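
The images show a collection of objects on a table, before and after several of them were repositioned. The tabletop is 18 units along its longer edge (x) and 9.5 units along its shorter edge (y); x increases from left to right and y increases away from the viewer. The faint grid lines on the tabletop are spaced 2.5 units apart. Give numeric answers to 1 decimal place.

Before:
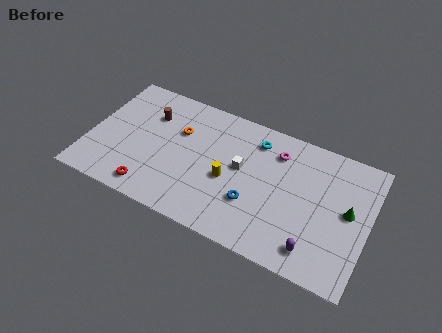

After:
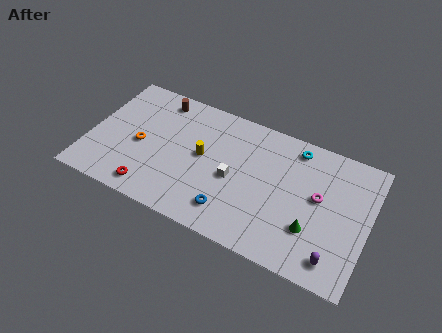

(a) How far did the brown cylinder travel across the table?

1.5

The brown cylinder was near (3.6, 6.8) before and (4.0, 8.2) after, so it travelled √(0.4² + 1.4²) ≈ 1.5 units.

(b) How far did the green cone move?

3.0

The green cone was near (16.7, 5.1) before and (14.6, 2.9) after, so it travelled √(2.1² + 2.2²) ≈ 3.0 units.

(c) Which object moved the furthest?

the magenta torus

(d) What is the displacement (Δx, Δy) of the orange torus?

(-2.3, -2.0)

The orange torus was at about (5.6, 6.3) and moved to about (3.3, 4.3).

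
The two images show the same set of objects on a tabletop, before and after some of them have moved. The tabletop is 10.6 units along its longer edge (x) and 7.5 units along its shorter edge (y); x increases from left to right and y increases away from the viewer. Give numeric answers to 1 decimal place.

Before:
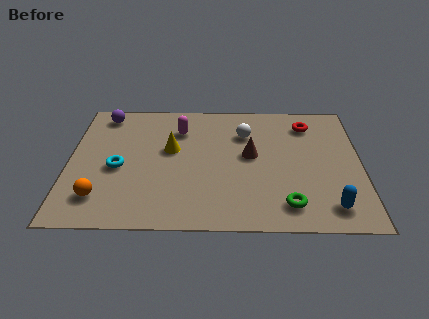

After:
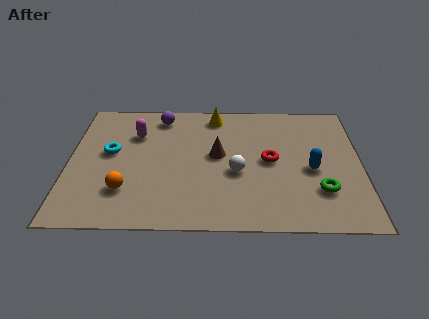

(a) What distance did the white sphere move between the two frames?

2.3

The white sphere was near (6.4, 5.4) before and (6.1, 3.1) after, so it travelled √(0.3² + 2.3²) ≈ 2.3 units.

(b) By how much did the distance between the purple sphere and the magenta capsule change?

-1.5

They were about 2.9 units apart before and 1.4 after — 1.5 units closer together.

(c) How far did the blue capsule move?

2.2

The blue capsule moved from about (9.4, 1.2) to (8.8, 3.3), a distance of √(0.6² + 2.1²) ≈ 2.2.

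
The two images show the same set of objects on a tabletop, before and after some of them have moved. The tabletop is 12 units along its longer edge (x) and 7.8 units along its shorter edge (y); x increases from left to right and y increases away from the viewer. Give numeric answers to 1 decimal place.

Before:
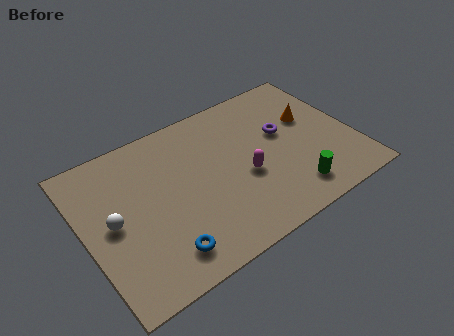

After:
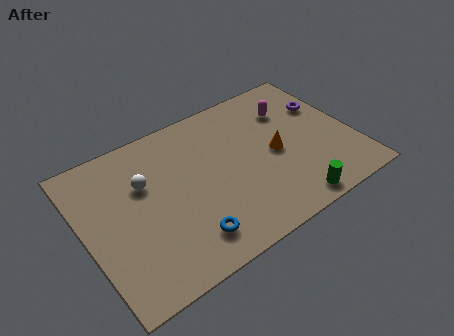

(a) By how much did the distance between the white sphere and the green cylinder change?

-0.8

They were about 8.0 units apart before and 7.2 after — 0.8 units closer together.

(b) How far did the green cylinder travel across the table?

0.6

The green cylinder was near (8.8, 1.4) before and (8.6, 0.8) after, so it travelled √(0.2² + 0.6²) ≈ 0.6 units.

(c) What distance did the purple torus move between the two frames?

2.2

From (9.0, 4.6) to (11.1, 5.2), the purple torus covered √(2.1² + 0.6²) ≈ 2.2 units.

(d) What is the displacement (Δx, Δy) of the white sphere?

(1.6, 1.2)

The white sphere was at about (1.2, 3.9) and moved to about (2.8, 5.1).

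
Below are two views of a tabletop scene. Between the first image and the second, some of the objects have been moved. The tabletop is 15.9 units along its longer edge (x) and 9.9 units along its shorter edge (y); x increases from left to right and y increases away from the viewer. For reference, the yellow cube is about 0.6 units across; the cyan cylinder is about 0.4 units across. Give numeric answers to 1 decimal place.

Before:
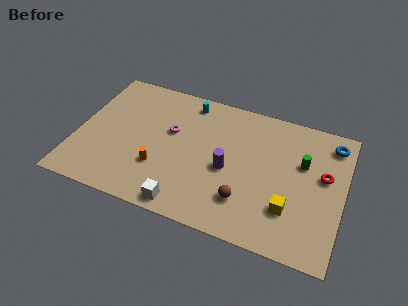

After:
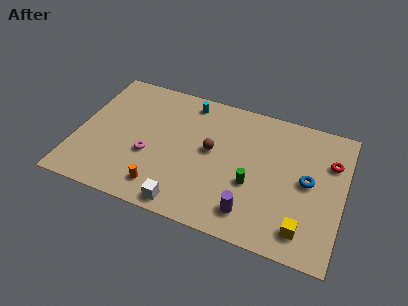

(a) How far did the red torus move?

1.1

From (14.7, 5.8) to (15.0, 6.9), the red torus covered √(0.3² + 1.1²) ≈ 1.1 units.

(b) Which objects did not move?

the cyan cylinder and the white cube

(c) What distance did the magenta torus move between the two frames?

2.5

From (5.5, 6.0) to (4.4, 3.8), the magenta torus covered √(1.1² + 2.2²) ≈ 2.5 units.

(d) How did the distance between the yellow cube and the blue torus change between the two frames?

-2.5

Before: roughly 5.9 units apart; after: 3.4. That's 2.5 units closer together.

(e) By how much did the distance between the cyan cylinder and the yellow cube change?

+1.4

Before: roughly 8.8 units apart; after: 10.2. That's 1.4 units further apart.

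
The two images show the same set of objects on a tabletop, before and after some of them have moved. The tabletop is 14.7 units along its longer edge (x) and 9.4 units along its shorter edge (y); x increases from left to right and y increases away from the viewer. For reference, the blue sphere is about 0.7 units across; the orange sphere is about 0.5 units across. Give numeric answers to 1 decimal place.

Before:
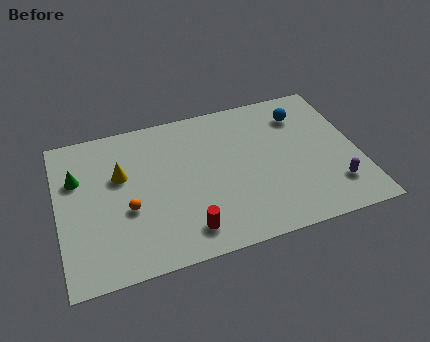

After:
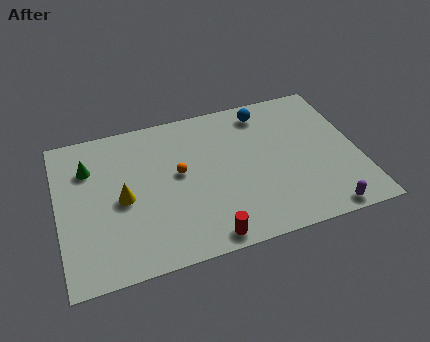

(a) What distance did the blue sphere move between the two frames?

1.9

The blue sphere moved from about (12.2, 7.3) to (10.4, 8.0), a distance of √(1.8² + 0.7²) ≈ 1.9.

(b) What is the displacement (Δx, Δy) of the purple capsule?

(-0.7, -1.4)

The purple capsule started near (13.3, 2.2) and ended near (12.6, 0.8).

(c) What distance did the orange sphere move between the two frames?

3.0

From (3.3, 3.7) to (5.9, 5.2), the orange sphere covered √(2.6² + 1.5²) ≈ 3.0 units.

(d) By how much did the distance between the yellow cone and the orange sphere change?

+0.7

Before: roughly 2.2 units apart; after: 2.9. That's 0.7 units further apart.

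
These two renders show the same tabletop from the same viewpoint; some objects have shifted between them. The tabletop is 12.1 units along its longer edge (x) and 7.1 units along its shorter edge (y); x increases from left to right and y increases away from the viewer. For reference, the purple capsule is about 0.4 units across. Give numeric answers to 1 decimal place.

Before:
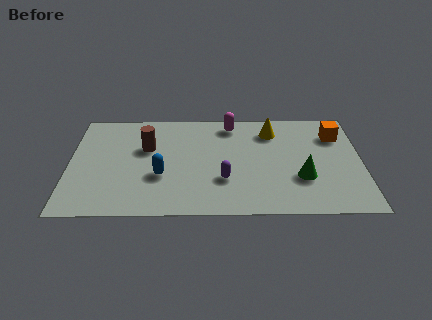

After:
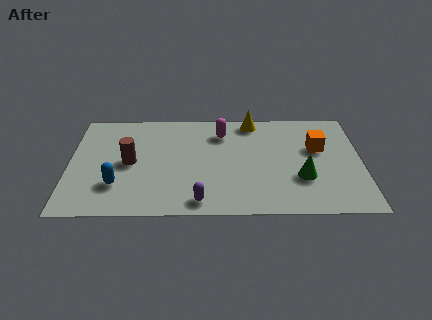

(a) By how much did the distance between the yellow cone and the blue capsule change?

+1.6

Before: roughly 5.5 units apart; after: 7.1. That's 1.6 units further apart.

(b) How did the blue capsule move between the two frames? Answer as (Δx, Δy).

(-1.8, -0.6)

The blue capsule was at about (3.8, 2.6) and moved to about (2.0, 2.0).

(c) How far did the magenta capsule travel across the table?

0.7

The magenta capsule was near (6.7, 6.1) before and (6.3, 5.5) after, so it travelled √(0.4² + 0.6²) ≈ 0.7 units.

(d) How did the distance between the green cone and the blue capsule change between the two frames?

+1.8

They were about 5.8 units apart before and 7.6 after — 1.8 units further apart.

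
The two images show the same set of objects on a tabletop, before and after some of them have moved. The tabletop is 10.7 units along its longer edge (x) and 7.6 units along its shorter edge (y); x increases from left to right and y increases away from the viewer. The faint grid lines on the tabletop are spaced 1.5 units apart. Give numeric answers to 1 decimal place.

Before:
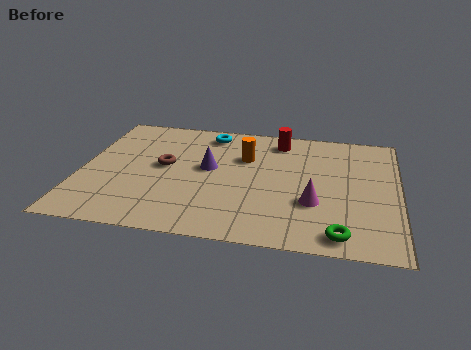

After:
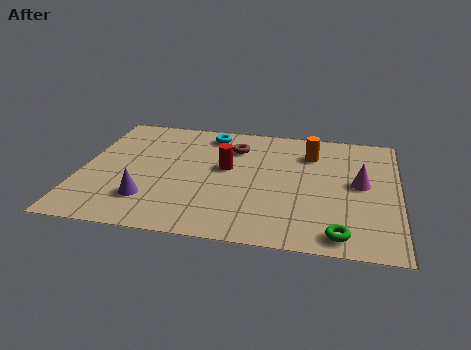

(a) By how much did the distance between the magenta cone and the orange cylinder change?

-1.1

The distance was about 3.5 in the first image and 2.4 in the second, so they moved 1.1 units closer together.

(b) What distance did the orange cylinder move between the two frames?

2.3

The orange cylinder was near (5.5, 5.1) before and (7.7, 5.7) after, so it travelled √(2.2² + 0.6²) ≈ 2.3 units.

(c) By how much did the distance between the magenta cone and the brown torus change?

-0.7

The distance was about 5.3 in the first image and 4.6 in the second, so they moved 0.7 units closer together.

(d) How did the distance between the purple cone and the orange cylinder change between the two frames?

+5.0

The distance was about 1.5 in the first image and 6.5 in the second, so they moved 5.0 units further apart.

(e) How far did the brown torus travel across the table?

2.8

The brown torus was near (2.8, 4.1) before and (5.1, 5.7) after, so it travelled √(2.3² + 1.6²) ≈ 2.8 units.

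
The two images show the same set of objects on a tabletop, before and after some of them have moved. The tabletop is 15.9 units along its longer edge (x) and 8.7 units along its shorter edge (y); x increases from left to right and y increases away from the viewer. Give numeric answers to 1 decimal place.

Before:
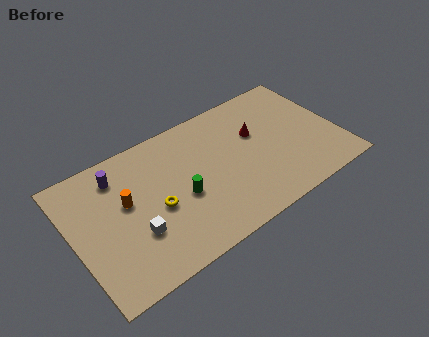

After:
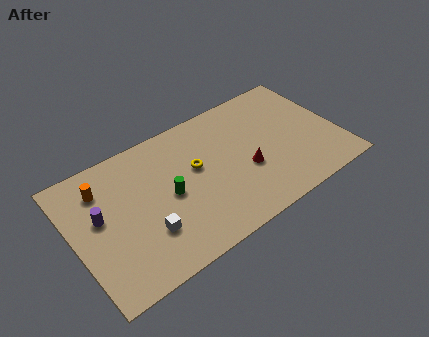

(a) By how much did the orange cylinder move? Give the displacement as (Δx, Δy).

(-1.2, 1.6)

The orange cylinder was at about (3.2, 5.1) and moved to about (2.0, 6.7).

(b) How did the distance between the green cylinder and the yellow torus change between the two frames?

+0.5

Before: roughly 1.5 units apart; after: 2.0. That's 0.5 units further apart.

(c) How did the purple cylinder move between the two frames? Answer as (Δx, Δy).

(-1.4, -2.0)

The purple cylinder was at about (3.0, 7.0) and moved to about (1.6, 5.0).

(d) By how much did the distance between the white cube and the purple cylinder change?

-0.7

They were about 4.1 units apart before and 3.4 after — 0.7 units closer together.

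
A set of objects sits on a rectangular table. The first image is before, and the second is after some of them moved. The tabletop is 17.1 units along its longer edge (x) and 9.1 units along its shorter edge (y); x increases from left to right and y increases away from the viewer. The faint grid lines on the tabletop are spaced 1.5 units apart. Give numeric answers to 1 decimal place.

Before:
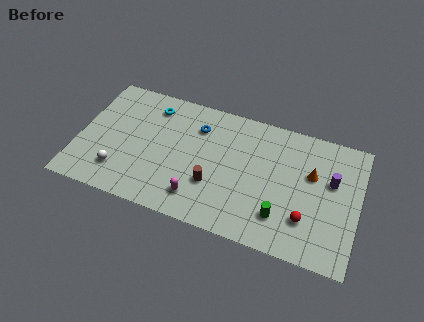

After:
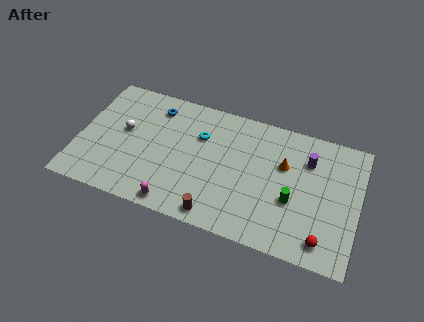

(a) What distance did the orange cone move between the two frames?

1.7

The orange cone was near (14.2, 5.7) before and (12.5, 5.8) after, so it travelled √(1.7² + 0.1²) ≈ 1.7 units.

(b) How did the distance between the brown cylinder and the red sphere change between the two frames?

+0.7

Before: roughly 5.7 units apart; after: 6.4. That's 0.7 units further apart.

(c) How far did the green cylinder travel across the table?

1.4

From (12.6, 2.2) to (13.2, 3.5), the green cylinder covered √(0.6² + 1.3²) ≈ 1.4 units.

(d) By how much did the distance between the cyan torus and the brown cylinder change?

-0.7

They were about 6.1 units apart before and 5.4 after — 0.7 units closer together.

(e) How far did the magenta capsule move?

1.6

The magenta capsule moved from about (7.6, 1.8) to (6.3, 0.9), a distance of √(1.3² + 0.9²) ≈ 1.6.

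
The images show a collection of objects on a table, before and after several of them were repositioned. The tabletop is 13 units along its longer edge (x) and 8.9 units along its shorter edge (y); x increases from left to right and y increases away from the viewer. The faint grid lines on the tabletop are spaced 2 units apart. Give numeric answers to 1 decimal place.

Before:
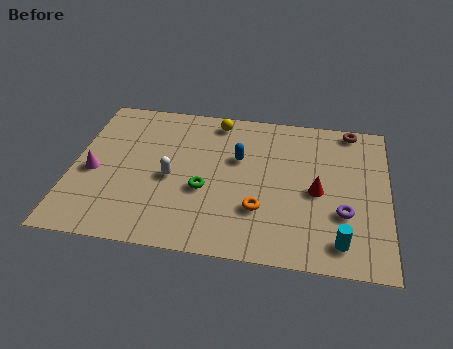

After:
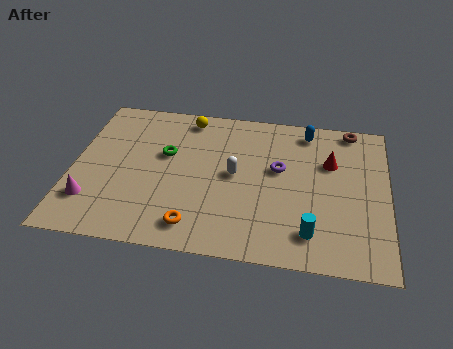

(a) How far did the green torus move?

2.5

The green torus was near (5.5, 3.5) before and (3.8, 5.4) after, so it travelled √(1.7² + 1.9²) ≈ 2.5 units.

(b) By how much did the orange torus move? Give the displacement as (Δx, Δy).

(-2.6, -1.3)

The orange torus started near (7.8, 2.7) and ended near (5.2, 1.4).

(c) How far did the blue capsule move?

3.5

From (6.8, 5.6) to (9.6, 7.7), the blue capsule covered √(2.8² + 2.1²) ≈ 3.5 units.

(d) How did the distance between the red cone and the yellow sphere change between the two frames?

+0.6

The distance was about 5.7 in the first image and 6.3 in the second, so they moved 0.6 units further apart.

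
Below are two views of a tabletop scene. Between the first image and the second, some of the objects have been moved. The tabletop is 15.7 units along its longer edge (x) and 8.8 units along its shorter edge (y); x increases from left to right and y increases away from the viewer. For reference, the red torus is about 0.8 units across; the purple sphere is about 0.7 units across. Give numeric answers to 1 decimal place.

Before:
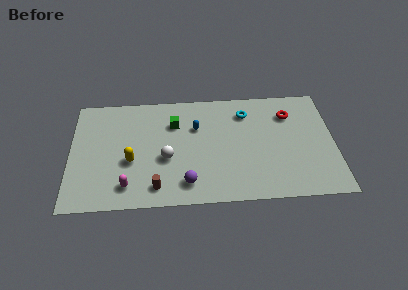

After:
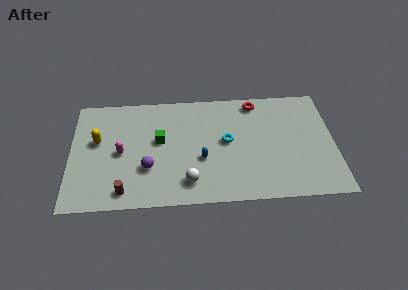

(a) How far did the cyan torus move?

2.5

The cyan torus was near (10.5, 6.9) before and (9.3, 4.7) after, so it travelled √(1.2² + 2.2²) ≈ 2.5 units.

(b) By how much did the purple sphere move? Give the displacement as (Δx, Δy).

(-2.3, 1.3)

From the two frames, the purple sphere sits at roughly (6.9, 1.6) before and (4.6, 2.9) after.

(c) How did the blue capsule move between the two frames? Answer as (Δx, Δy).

(0.3, -2.5)

From the two frames, the blue capsule sits at roughly (7.5, 5.9) before and (7.8, 3.4) after.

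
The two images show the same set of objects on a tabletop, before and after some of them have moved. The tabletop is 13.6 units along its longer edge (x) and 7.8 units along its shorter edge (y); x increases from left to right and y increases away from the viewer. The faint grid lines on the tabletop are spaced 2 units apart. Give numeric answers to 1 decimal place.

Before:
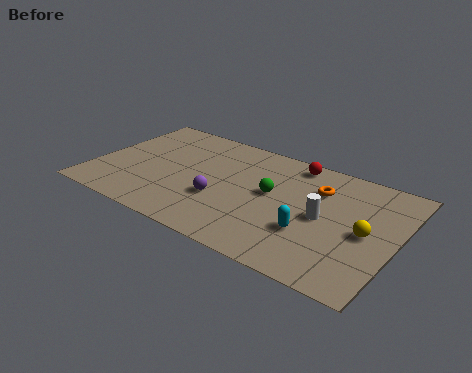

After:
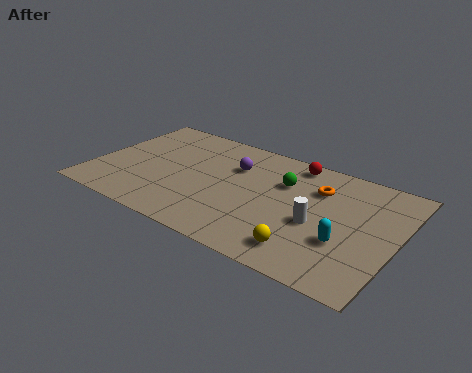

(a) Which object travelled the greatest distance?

the yellow sphere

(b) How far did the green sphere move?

1.1

From (8.0, 4.3) to (8.4, 5.3), the green sphere covered √(0.4² + 1.0²) ≈ 1.1 units.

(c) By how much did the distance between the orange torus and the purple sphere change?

-1.1

Before: roughly 4.9 units apart; after: 3.8. That's 1.1 units closer together.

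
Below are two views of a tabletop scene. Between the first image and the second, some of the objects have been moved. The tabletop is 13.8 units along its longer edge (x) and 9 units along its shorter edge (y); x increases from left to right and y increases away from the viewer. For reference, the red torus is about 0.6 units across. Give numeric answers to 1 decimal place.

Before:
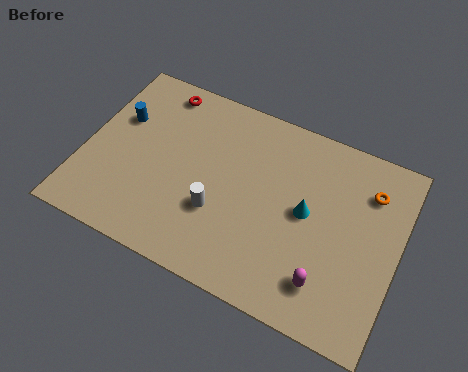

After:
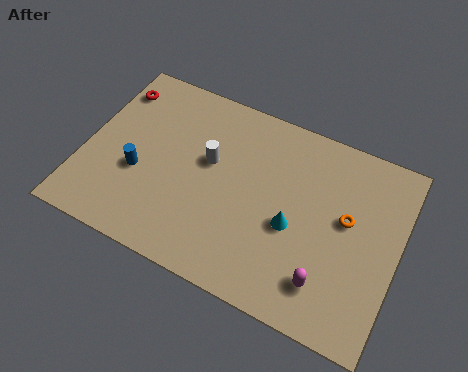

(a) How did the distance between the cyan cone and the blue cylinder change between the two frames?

-1.8

They were about 8.6 units apart before and 6.8 after — 1.8 units closer together.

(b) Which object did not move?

the magenta capsule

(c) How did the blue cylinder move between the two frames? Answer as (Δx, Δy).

(1.2, -2.3)

The blue cylinder started near (1.3, 5.8) and ended near (2.5, 3.5).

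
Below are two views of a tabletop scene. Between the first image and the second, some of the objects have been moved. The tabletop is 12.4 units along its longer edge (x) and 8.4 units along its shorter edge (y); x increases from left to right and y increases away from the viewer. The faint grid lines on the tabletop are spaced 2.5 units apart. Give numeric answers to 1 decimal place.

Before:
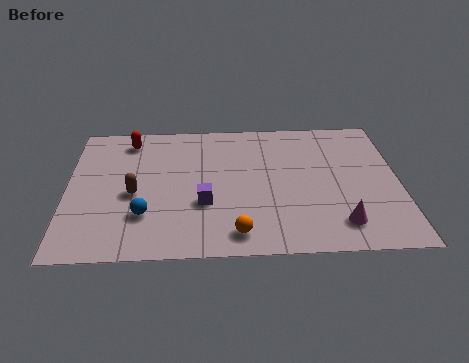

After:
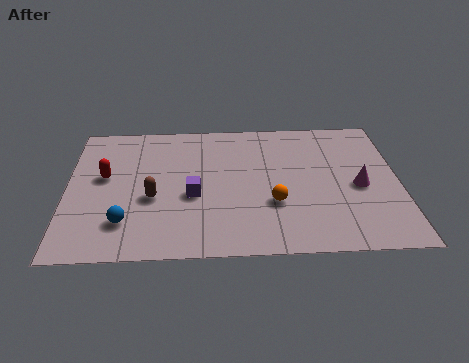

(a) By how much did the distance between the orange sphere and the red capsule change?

-0.5

Before: roughly 7.1 units apart; after: 6.6. That's 0.5 units closer together.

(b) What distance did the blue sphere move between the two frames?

0.8

From (2.9, 2.4) to (2.2, 2.0), the blue sphere covered √(0.7² + 0.4²) ≈ 0.8 units.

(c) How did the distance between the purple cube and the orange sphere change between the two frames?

+0.9

They were about 2.2 units apart before and 3.1 after — 0.9 units further apart.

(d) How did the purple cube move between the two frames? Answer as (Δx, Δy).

(-0.4, 0.5)

From the two frames, the purple cube sits at roughly (5.1, 3.0) before and (4.7, 3.5) after.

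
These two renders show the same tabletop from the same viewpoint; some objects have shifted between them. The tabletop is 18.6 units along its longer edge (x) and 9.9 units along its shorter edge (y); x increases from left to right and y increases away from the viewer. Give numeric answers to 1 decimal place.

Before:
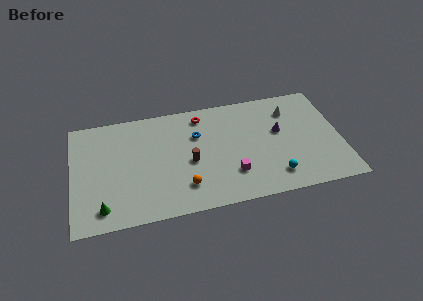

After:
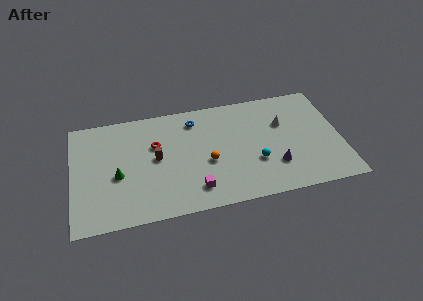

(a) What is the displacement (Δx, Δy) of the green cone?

(1.1, 2.6)

From the two frames, the green cone sits at roughly (2.0, 1.6) before and (3.1, 4.2) after.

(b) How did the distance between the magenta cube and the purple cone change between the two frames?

+1.0

Before: roughly 4.7 units apart; after: 5.7. That's 1.0 units further apart.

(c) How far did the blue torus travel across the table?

1.4

The blue torus moved from about (8.7, 6.7) to (8.6, 8.1), a distance of √(0.1² + 1.4²) ≈ 1.4.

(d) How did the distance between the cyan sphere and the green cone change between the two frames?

-2.3

The distance was about 11.8 in the first image and 9.5 in the second, so they moved 2.3 units closer together.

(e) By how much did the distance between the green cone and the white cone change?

-2.8

They were about 14.6 units apart before and 11.8 after — 2.8 units closer together.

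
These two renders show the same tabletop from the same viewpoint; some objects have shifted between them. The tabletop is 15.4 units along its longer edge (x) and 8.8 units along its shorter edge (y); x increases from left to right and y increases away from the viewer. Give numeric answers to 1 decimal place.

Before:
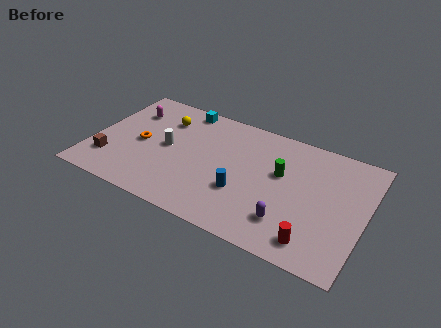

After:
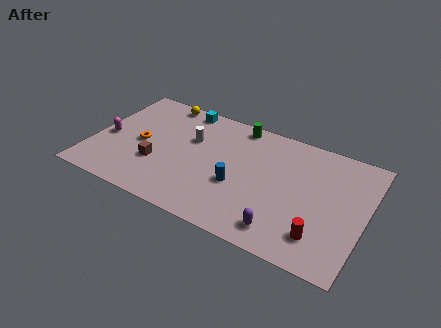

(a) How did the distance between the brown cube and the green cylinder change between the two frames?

-3.6

They were about 9.9 units apart before and 6.3 after — 3.6 units closer together.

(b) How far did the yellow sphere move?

1.5

The yellow sphere was near (3.7, 6.6) before and (3.3, 8.0) after, so it travelled √(0.4² + 1.4²) ≈ 1.5 units.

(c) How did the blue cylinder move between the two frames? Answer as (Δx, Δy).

(-0.3, 0.4)

From the two frames, the blue cylinder sits at roughly (8.7, 3.0) before and (8.4, 3.4) after.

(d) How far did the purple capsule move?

0.7

From (11.4, 2.1) to (11.2, 1.4), the purple capsule covered √(0.2² + 0.7²) ≈ 0.7 units.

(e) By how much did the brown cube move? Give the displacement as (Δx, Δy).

(2.6, 0.8)

The brown cube started near (1.2, 2.2) and ended near (3.8, 3.0).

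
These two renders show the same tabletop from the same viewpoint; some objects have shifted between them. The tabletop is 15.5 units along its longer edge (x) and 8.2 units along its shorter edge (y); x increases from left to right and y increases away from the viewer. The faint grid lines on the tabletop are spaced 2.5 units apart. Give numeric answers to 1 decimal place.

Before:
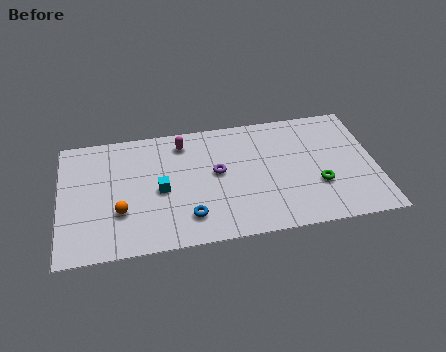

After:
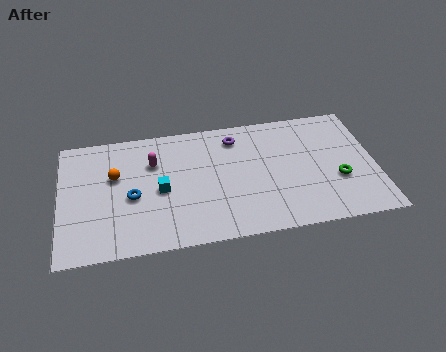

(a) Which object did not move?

the cyan cube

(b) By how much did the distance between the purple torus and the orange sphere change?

+1.1

They were about 5.1 units apart before and 6.2 after — 1.1 units further apart.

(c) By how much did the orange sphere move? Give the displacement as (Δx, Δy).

(-0.2, 2.4)

The orange sphere started near (2.9, 2.7) and ended near (2.7, 5.1).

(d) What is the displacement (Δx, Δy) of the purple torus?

(1.0, 2.2)

The purple torus was at about (7.7, 4.5) and moved to about (8.7, 6.7).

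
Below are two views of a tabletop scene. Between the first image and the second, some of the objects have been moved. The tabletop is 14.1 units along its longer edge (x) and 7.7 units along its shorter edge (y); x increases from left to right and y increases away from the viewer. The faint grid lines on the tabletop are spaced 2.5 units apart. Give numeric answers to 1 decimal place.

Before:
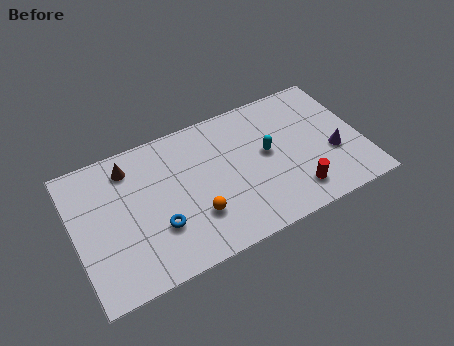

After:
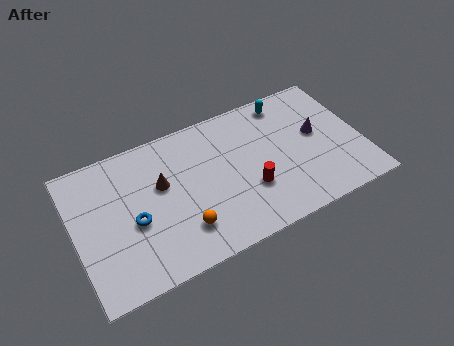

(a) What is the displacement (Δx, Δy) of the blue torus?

(-1.1, 0.8)

The blue torus started near (3.9, 2.5) and ended near (2.8, 3.3).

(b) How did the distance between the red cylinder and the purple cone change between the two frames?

+1.5

Before: roughly 2.5 units apart; after: 4.0. That's 1.5 units further apart.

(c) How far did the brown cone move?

2.1

From (2.9, 6.3) to (4.3, 4.7), the brown cone covered √(1.4² + 1.6²) ≈ 2.1 units.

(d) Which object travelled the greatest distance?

the cyan capsule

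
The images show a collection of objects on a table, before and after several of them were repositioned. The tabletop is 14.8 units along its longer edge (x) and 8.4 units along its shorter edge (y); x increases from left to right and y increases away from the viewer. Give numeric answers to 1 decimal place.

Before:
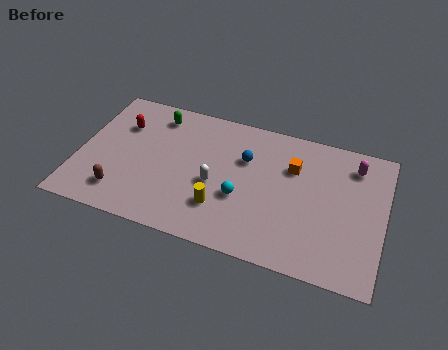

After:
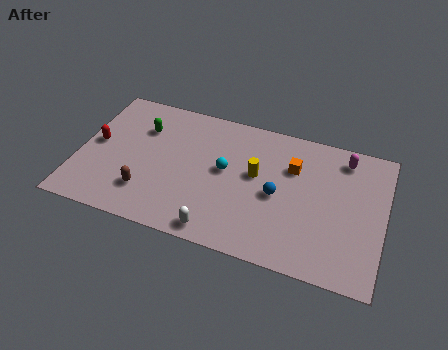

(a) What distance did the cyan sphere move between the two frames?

1.7

The cyan sphere was near (8.0, 3.2) before and (7.1, 4.6) after, so it travelled √(0.9² + 1.4²) ≈ 1.7 units.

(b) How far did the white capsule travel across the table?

2.7

From (6.7, 3.6) to (7.1, 0.9), the white capsule covered √(0.4² + 2.7²) ≈ 2.7 units.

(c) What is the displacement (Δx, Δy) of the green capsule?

(-0.6, -1.0)

The green capsule was at about (3.5, 7.0) and moved to about (2.9, 6.0).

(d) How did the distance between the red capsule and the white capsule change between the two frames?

+1.9

Before: roughly 5.3 units apart; after: 7.2. That's 1.9 units further apart.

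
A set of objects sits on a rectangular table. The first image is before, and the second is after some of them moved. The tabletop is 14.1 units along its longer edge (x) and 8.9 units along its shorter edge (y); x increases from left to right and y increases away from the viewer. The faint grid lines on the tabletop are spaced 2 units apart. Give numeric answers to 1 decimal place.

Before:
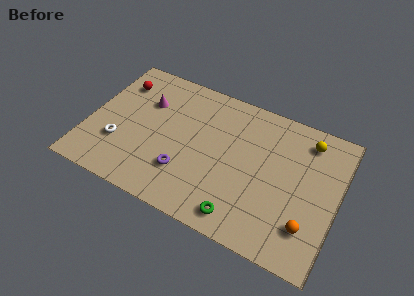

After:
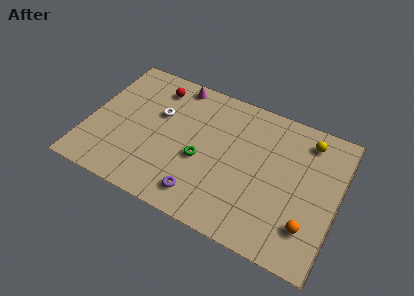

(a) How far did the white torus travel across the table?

3.4

The white torus moved from about (1.9, 2.8) to (3.8, 5.6), a distance of √(1.9² + 2.8²) ≈ 3.4.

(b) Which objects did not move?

the yellow sphere and the orange sphere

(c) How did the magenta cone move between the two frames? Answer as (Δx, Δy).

(1.5, 1.9)

From the two frames, the magenta cone sits at roughly (3.0, 6.1) before and (4.5, 8.0) after.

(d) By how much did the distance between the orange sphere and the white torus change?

-1.3

The distance was about 10.8 in the first image and 9.5 in the second, so they moved 1.3 units closer together.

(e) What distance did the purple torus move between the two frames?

1.5

The purple torus moved from about (5.7, 2.5) to (6.8, 1.5), a distance of √(1.1² + 1.0²) ≈ 1.5.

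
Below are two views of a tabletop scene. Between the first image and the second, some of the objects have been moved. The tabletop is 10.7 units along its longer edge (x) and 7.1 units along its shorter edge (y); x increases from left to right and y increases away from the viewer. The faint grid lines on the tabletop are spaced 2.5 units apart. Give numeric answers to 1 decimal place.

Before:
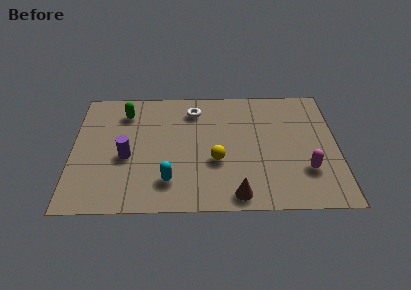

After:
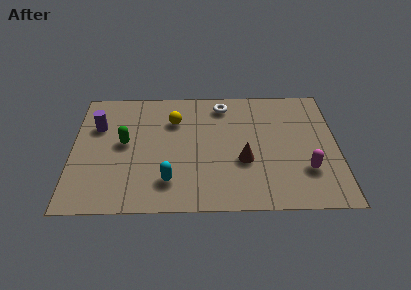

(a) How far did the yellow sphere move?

2.9

The yellow sphere was near (5.8, 2.7) before and (4.1, 5.1) after, so it travelled √(1.7² + 2.4²) ≈ 2.9 units.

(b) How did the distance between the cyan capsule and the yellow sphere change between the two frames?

+1.3

They were about 2.2 units apart before and 3.5 after — 1.3 units further apart.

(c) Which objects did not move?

the cyan capsule and the magenta capsule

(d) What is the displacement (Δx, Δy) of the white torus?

(1.2, 0.3)

The white torus was at about (4.9, 5.7) and moved to about (6.1, 6.0).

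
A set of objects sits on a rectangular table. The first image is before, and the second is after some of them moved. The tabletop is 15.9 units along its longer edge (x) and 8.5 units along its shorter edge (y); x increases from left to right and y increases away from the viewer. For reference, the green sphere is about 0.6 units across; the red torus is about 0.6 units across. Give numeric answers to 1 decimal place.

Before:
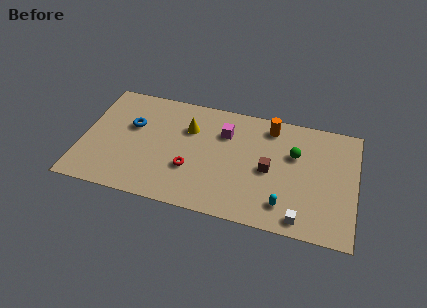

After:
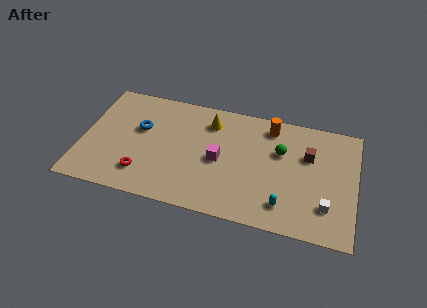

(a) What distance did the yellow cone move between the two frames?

1.4

The yellow cone was near (6.1, 5.9) before and (7.3, 6.7) after, so it travelled √(1.2² + 0.8²) ≈ 1.4 units.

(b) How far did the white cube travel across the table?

1.8

The white cube moved from about (12.9, 1.0) to (14.3, 2.2), a distance of √(1.4² + 1.2²) ≈ 1.8.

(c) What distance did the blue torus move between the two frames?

0.5

From (2.8, 5.3) to (3.3, 5.2), the blue torus covered √(0.5² + 0.1²) ≈ 0.5 units.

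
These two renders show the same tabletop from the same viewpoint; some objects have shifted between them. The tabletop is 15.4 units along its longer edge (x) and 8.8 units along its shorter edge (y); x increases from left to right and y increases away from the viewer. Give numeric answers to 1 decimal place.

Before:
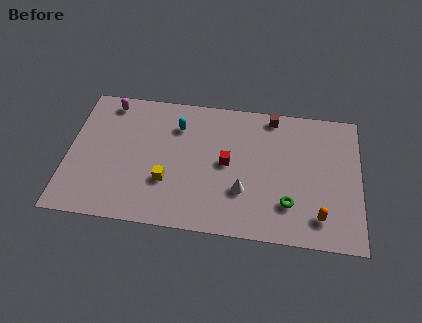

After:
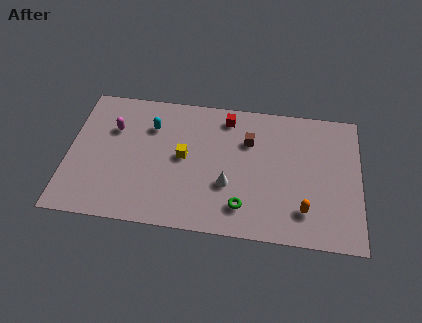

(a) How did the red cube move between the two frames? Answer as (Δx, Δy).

(-0.1, 3.0)

The red cube started near (8.4, 4.5) and ended near (8.3, 7.5).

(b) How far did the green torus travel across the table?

2.5

From (11.7, 2.3) to (9.3, 1.8), the green torus covered √(2.4² + 0.5²) ≈ 2.5 units.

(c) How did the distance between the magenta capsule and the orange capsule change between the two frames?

-1.8

They were about 12.8 units apart before and 11.0 after — 1.8 units closer together.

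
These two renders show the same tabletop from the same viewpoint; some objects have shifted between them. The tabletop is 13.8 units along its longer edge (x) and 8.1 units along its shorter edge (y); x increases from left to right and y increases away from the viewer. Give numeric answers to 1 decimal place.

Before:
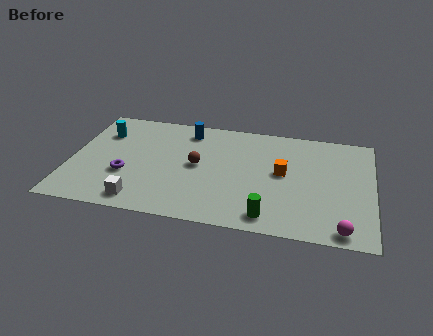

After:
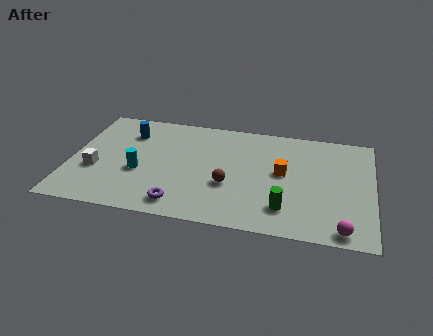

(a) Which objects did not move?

the orange cube and the magenta sphere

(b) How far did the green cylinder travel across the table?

1.0

From (9.2, 1.1) to (9.9, 1.8), the green cylinder covered √(0.7² + 0.7²) ≈ 1.0 units.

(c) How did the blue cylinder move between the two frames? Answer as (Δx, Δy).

(-2.7, -0.7)

From the two frames, the blue cylinder sits at roughly (5.2, 6.8) before and (2.5, 6.1) after.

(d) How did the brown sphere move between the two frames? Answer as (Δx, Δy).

(1.5, -1.2)

The brown sphere started near (5.8, 4.2) and ended near (7.3, 3.0).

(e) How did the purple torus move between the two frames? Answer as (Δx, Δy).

(2.6, -1.7)

The purple torus started near (2.6, 2.9) and ended near (5.2, 1.2).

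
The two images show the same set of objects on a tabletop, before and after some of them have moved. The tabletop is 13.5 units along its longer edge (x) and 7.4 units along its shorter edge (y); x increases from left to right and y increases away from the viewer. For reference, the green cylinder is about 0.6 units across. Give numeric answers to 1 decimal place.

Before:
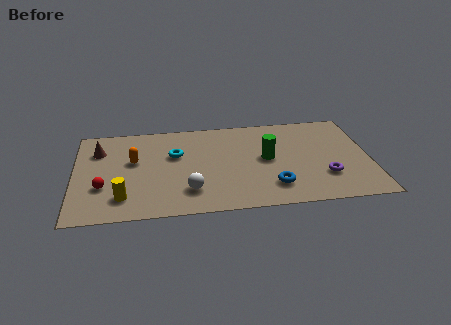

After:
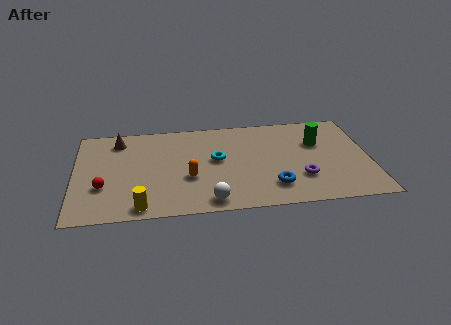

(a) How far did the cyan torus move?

2.0

The cyan torus was near (4.6, 4.7) before and (6.5, 4.1) after, so it travelled √(1.9² + 0.6²) ≈ 2.0 units.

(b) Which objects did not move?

the blue torus and the red sphere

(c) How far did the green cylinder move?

2.6

From (8.8, 3.9) to (11.2, 4.9), the green cylinder covered √(2.4² + 1.0²) ≈ 2.6 units.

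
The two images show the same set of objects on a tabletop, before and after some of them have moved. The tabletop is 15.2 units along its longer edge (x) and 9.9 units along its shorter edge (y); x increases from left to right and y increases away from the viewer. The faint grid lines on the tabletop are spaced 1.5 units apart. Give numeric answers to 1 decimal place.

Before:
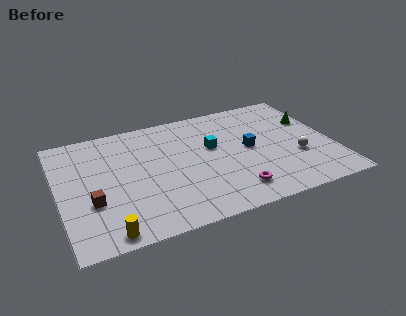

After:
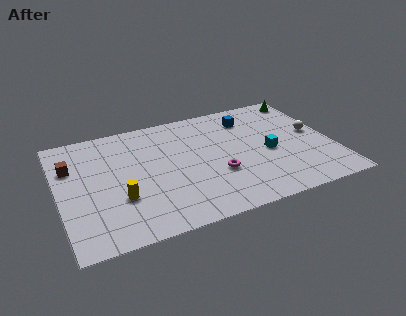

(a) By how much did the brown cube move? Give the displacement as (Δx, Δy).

(-0.9, 3.3)

The brown cube was at about (1.7, 3.5) and moved to about (0.8, 6.8).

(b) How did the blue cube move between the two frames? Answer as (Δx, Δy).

(0.3, 2.7)

From the two frames, the blue cube sits at roughly (10.6, 5.1) before and (10.9, 7.8) after.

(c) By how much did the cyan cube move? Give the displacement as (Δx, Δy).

(3.0, -1.5)

From the two frames, the cyan cube sits at roughly (8.6, 5.9) before and (11.6, 4.4) after.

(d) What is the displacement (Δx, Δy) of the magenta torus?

(-0.7, 1.7)

The magenta torus was at about (9.3, 1.8) and moved to about (8.6, 3.5).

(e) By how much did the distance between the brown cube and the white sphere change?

+2.2

The distance was about 11.4 in the first image and 13.6 in the second, so they moved 2.2 units further apart.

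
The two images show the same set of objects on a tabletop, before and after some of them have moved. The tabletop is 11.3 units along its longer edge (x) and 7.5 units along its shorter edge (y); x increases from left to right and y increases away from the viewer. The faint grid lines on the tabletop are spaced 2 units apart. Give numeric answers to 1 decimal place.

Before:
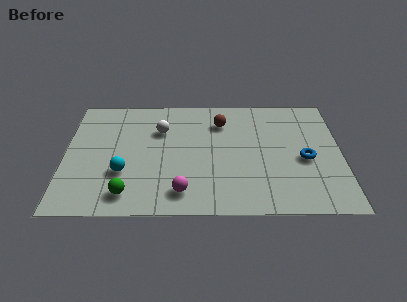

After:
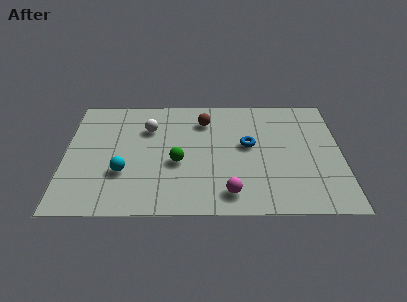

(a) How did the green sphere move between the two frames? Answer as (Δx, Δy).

(2.0, 1.9)

The green sphere started near (2.6, 1.2) and ended near (4.6, 3.1).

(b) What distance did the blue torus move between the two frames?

2.5

The blue torus was near (9.8, 3.3) before and (7.5, 4.2) after, so it travelled √(2.3² + 0.9²) ≈ 2.5 units.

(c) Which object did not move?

the cyan sphere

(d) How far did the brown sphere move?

0.7

From (6.4, 5.7) to (5.7, 5.8), the brown sphere covered √(0.7² + 0.1²) ≈ 0.7 units.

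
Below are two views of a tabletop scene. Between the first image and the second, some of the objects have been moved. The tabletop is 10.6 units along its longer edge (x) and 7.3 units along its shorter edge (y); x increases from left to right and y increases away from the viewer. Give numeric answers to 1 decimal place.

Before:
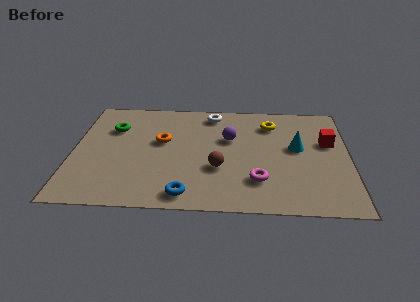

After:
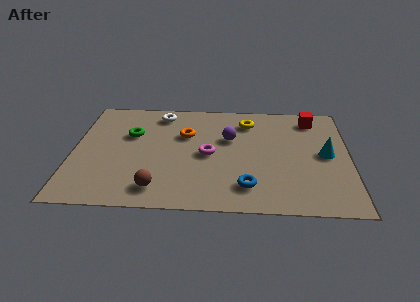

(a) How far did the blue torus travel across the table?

2.4

The blue torus moved from about (4.4, 0.9) to (6.7, 1.5), a distance of √(2.3² + 0.6²) ≈ 2.4.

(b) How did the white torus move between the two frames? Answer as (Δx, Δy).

(-2.0, -0.1)

From the two frames, the white torus sits at roughly (5.3, 6.3) before and (3.3, 6.2) after.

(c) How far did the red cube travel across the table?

1.7

The red cube moved from about (9.8, 4.5) to (9.2, 6.1), a distance of √(0.6² + 1.6²) ≈ 1.7.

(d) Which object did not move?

the purple sphere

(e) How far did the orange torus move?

1.0

From (3.4, 4.3) to (4.3, 4.8), the orange torus covered √(0.9² + 0.5²) ≈ 1.0 units.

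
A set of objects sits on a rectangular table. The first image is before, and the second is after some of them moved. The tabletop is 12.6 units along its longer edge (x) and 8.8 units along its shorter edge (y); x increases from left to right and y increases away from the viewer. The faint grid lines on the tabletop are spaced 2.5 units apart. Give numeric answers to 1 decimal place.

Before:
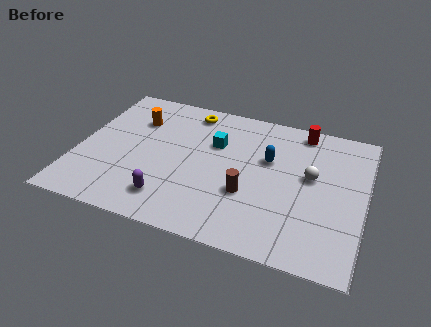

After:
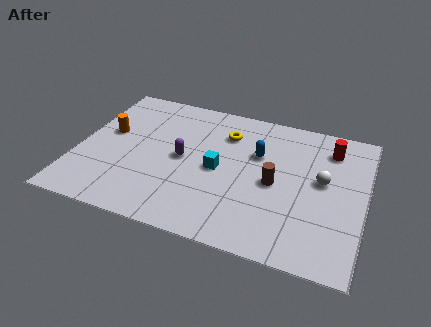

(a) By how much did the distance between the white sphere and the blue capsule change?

+1.0

They were about 2.0 units apart before and 3.0 after — 1.0 units further apart.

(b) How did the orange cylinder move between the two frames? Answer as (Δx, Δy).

(-1.1, -1.2)

From the two frames, the orange cylinder sits at roughly (2.3, 6.3) before and (1.2, 5.1) after.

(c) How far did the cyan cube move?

1.6

From (5.9, 5.8) to (6.2, 4.2), the cyan cube covered √(0.3² + 1.6²) ≈ 1.6 units.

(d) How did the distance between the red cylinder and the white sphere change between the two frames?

-0.8

Before: roughly 2.9 units apart; after: 2.1. That's 0.8 units closer together.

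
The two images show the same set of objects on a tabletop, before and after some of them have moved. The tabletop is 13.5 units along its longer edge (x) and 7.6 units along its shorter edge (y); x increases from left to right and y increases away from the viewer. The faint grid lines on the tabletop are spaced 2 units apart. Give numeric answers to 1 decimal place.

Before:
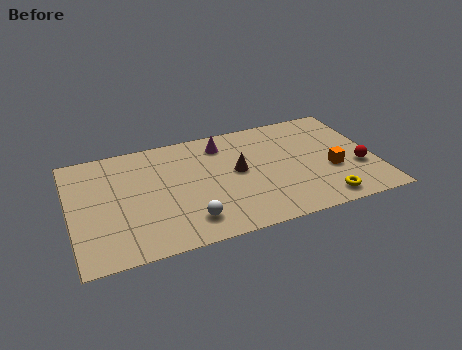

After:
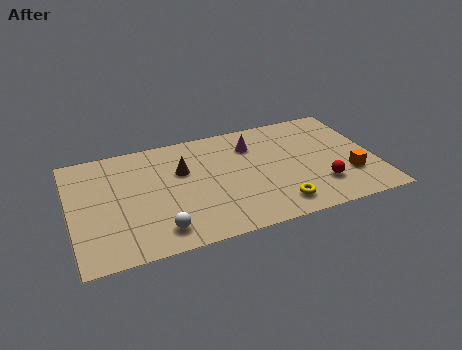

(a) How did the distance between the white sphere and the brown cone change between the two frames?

+0.3

They were about 3.5 units apart before and 3.8 after — 0.3 units further apart.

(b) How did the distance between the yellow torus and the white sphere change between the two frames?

-0.7

Before: roughly 5.9 units apart; after: 5.2. That's 0.7 units closer together.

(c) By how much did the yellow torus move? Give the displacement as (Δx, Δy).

(-2.0, 0.3)

The yellow torus started near (10.9, 1.0) and ended near (8.9, 1.3).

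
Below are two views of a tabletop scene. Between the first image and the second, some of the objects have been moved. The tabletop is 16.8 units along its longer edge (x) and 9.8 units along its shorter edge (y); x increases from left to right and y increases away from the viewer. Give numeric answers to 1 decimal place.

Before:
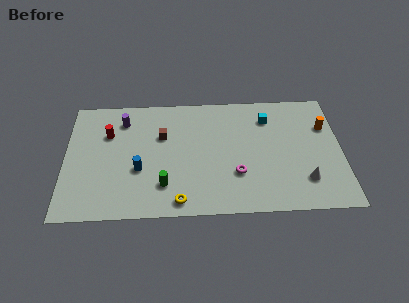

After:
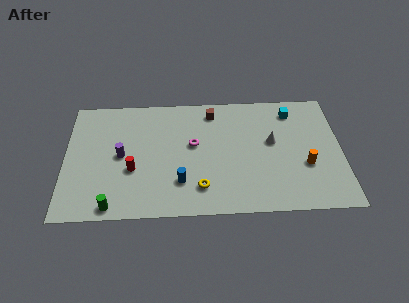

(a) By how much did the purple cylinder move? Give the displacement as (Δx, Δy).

(-0.1, -2.9)

The purple cylinder was at about (3.5, 7.8) and moved to about (3.4, 4.9).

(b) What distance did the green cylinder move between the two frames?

3.4

The green cylinder moved from about (6.0, 2.4) to (2.9, 0.9), a distance of √(3.1² + 1.5²) ≈ 3.4.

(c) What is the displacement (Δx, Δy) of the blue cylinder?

(2.5, -1.1)

The blue cylinder was at about (4.5, 3.7) and moved to about (7.0, 2.6).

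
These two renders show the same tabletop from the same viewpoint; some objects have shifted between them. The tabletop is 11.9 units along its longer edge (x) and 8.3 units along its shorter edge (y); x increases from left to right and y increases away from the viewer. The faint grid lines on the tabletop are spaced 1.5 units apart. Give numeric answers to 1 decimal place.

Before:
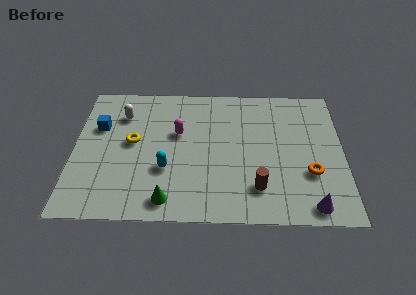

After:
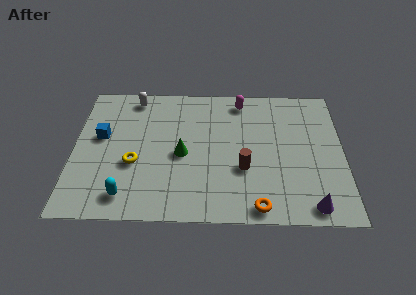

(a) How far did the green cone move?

2.8

The green cone was near (4.2, 1.1) before and (4.8, 3.8) after, so it travelled √(0.6² + 2.7²) ≈ 2.8 units.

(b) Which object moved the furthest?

the magenta capsule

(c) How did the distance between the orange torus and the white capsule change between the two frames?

-0.5

They were about 9.0 units apart before and 8.5 after — 0.5 units closer together.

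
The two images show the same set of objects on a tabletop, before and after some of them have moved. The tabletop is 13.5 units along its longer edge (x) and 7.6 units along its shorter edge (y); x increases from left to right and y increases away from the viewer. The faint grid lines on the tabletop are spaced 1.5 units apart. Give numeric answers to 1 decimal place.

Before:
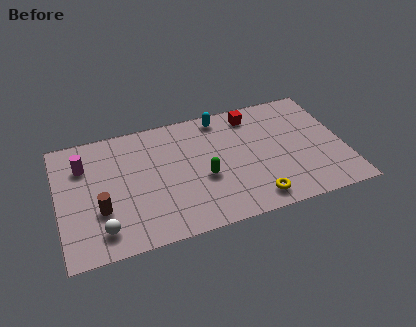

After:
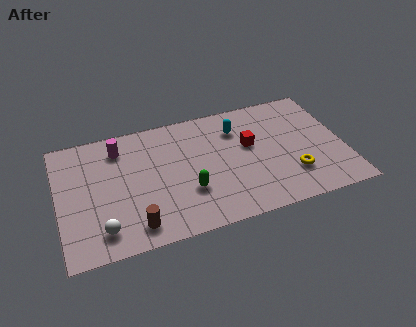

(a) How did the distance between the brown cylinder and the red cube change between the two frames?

-1.8

They were about 8.4 units apart before and 6.6 after — 1.8 units closer together.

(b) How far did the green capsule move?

1.0

The green capsule moved from about (6.8, 3.1) to (6.0, 2.5), a distance of √(0.8² + 0.6²) ≈ 1.0.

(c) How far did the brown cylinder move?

2.1

The brown cylinder moved from about (1.9, 2.6) to (3.4, 1.2), a distance of √(1.5² + 1.4²) ≈ 2.1.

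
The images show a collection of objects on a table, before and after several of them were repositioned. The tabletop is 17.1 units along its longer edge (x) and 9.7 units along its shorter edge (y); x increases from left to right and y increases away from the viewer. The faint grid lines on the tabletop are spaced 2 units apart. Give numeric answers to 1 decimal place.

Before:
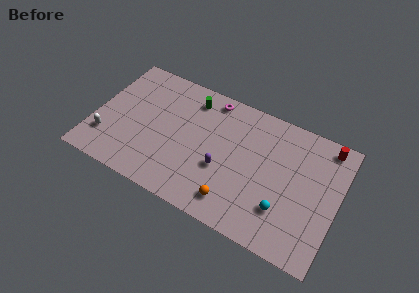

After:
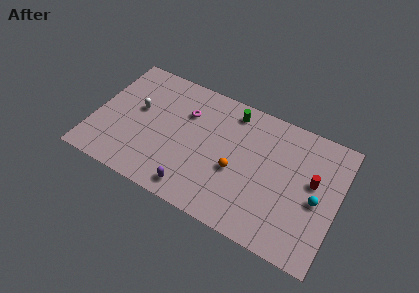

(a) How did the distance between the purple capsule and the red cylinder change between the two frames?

+0.6

Before: roughly 8.3 units apart; after: 8.9. That's 0.6 units further apart.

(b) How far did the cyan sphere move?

2.7

From (13.6, 2.7) to (15.7, 4.4), the cyan sphere covered √(2.1² + 1.7²) ≈ 2.7 units.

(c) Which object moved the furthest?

the white capsule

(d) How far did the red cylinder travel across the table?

3.1

The red cylinder was near (15.9, 8.6) before and (15.3, 5.6) after, so it travelled √(0.6² + 3.0²) ≈ 3.1 units.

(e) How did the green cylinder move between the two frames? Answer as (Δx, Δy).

(2.9, 0.3)

From the two frames, the green cylinder sits at roughly (6.4, 8.0) before and (9.3, 8.3) after.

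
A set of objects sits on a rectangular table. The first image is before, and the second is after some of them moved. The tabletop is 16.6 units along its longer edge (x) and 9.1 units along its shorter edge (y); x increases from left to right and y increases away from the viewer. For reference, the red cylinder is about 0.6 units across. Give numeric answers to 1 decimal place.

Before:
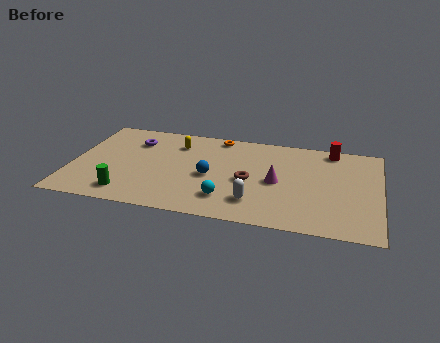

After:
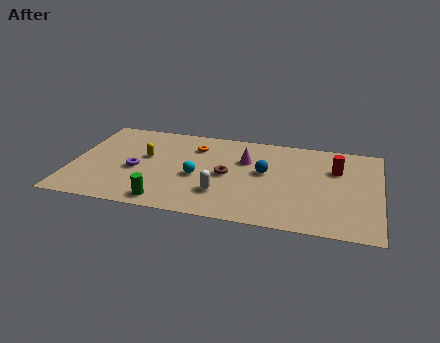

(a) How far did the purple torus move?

2.9

The purple torus moved from about (3.2, 6.8) to (3.5, 3.9), a distance of √(0.3² + 2.9²) ≈ 2.9.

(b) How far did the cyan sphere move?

2.5

The cyan sphere moved from about (8.5, 2.1) to (6.8, 3.9), a distance of √(1.7² + 1.8²) ≈ 2.5.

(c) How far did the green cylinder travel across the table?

2.1

The green cylinder moved from about (3.2, 1.5) to (5.3, 1.1), a distance of √(2.1² + 0.4²) ≈ 2.1.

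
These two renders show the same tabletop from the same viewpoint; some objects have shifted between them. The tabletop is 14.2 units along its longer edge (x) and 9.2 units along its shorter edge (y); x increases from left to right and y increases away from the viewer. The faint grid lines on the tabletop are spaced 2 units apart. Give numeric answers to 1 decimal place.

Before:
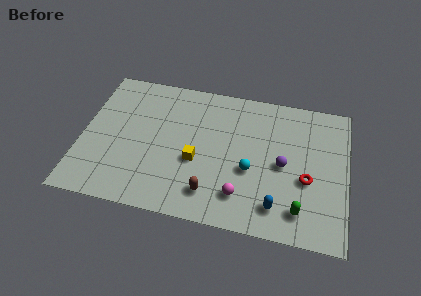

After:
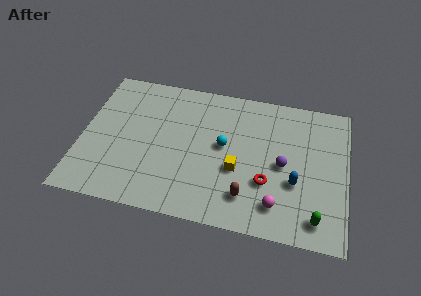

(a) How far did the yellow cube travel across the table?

2.2

The yellow cube was near (6.2, 3.7) before and (8.4, 3.6) after, so it travelled √(2.2² + 0.1²) ≈ 2.2 units.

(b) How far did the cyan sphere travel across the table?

2.0

The cyan sphere was near (9.1, 3.7) before and (7.6, 5.0) after, so it travelled √(1.5² + 1.3²) ≈ 2.0 units.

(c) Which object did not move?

the purple sphere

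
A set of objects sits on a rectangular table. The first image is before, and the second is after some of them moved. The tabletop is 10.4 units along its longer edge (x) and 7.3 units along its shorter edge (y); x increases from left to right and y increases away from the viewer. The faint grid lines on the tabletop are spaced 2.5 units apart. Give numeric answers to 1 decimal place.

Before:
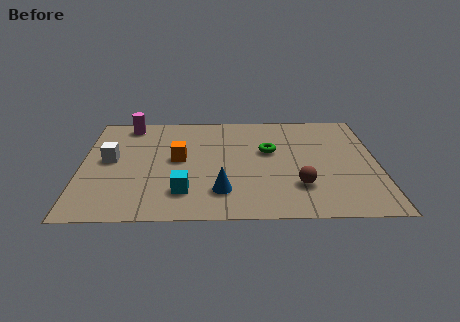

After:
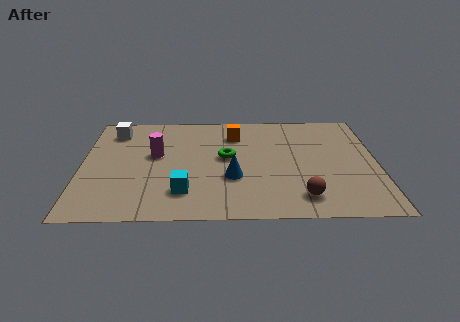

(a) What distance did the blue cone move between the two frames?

1.0

From (4.9, 1.7) to (5.3, 2.6), the blue cone covered √(0.4² + 0.9²) ≈ 1.0 units.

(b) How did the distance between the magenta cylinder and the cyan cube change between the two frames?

-2.4

They were about 5.1 units apart before and 2.7 after — 2.4 units closer together.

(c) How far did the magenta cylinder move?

2.4

From (1.6, 6.4) to (2.6, 4.2), the magenta cylinder covered √(1.0² + 2.2²) ≈ 2.4 units.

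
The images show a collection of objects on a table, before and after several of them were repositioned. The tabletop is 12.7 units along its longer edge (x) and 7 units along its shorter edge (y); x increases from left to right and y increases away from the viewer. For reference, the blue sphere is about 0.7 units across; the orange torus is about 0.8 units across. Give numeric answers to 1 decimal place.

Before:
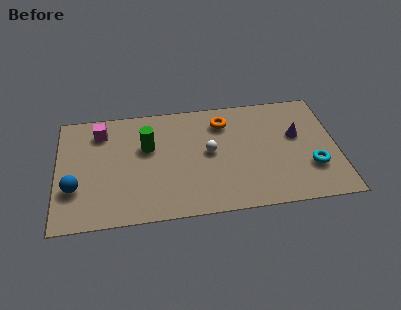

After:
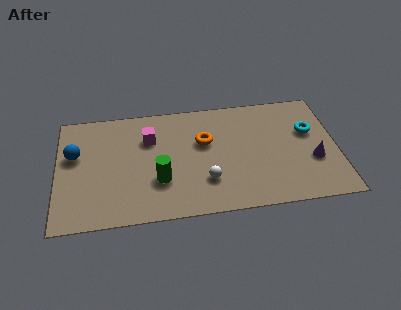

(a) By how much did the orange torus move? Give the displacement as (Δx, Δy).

(-0.9, -1.1)

The orange torus was at about (7.6, 5.5) and moved to about (6.7, 4.4).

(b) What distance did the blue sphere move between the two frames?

2.0

From (0.8, 2.3) to (0.8, 4.3), the blue sphere covered √(0.0² + 2.0²) ≈ 2.0 units.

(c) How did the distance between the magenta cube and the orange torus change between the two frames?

-3.1

Before: roughly 5.6 units apart; after: 2.5. That's 3.1 units closer together.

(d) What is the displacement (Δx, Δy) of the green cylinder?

(0.5, -2.1)

The green cylinder started near (4.1, 4.4) and ended near (4.6, 2.3).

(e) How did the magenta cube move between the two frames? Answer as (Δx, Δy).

(2.2, -0.7)

From the two frames, the magenta cube sits at roughly (2.0, 5.6) before and (4.2, 4.9) after.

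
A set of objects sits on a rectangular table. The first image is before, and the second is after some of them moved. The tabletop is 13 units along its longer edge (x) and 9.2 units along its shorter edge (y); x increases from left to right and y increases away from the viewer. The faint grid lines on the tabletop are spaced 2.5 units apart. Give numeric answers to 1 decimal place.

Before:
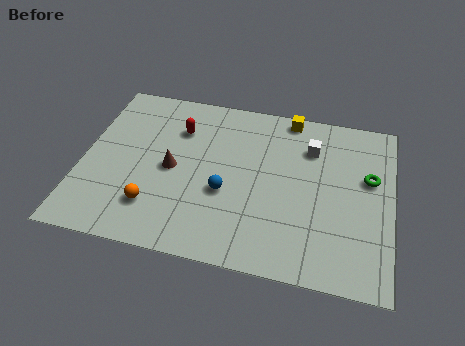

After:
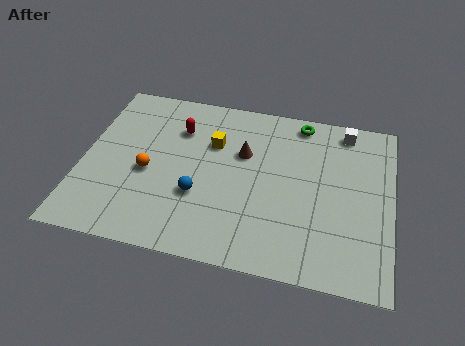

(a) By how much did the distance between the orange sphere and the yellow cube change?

-4.8

They were about 8.2 units apart before and 3.4 after — 4.8 units closer together.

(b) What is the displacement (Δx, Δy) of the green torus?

(-3.0, 2.6)

From the two frames, the green torus sits at roughly (12.0, 5.6) before and (9.0, 8.2) after.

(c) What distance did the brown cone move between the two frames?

3.3

From (3.8, 4.4) to (6.7, 5.9), the brown cone covered √(2.9² + 1.5²) ≈ 3.3 units.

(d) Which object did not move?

the red capsule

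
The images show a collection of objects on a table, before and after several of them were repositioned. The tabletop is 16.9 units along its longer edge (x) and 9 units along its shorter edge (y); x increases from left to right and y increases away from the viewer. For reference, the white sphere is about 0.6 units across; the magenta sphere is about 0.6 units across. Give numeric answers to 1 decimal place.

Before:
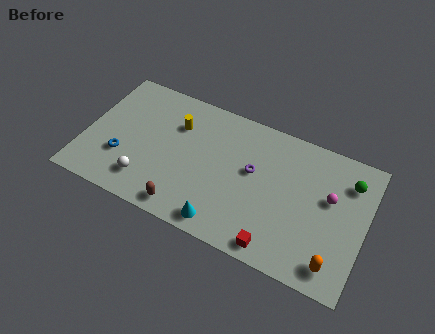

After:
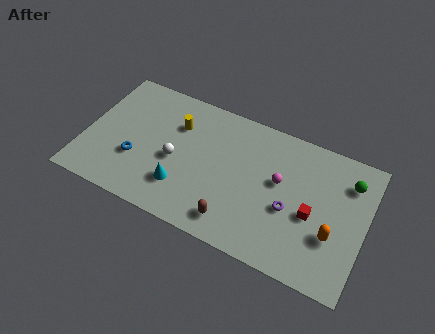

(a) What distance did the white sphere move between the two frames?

2.6

The white sphere moved from about (4.0, 1.9) to (5.5, 4.0), a distance of √(1.5² + 2.1²) ≈ 2.6.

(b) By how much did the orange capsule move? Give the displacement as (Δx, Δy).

(-0.3, 1.7)

The orange capsule was at about (15.4, 1.4) and moved to about (15.1, 3.1).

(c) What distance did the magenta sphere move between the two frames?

3.0

From (14.7, 5.4) to (11.7, 5.2), the magenta sphere covered √(3.0² + 0.2²) ≈ 3.0 units.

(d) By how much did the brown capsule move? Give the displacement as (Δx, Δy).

(2.9, 0.4)

From the two frames, the brown capsule sits at roughly (6.5, 1.1) before and (9.4, 1.5) after.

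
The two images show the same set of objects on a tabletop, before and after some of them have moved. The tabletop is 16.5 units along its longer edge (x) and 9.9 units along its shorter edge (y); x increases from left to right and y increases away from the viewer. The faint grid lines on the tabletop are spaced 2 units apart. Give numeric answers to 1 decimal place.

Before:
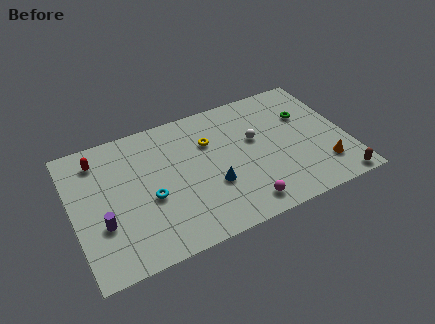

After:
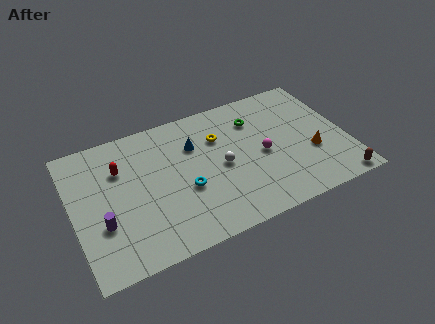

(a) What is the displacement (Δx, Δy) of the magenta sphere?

(1.6, 3.2)

The magenta sphere started near (9.8, 1.4) and ended near (11.4, 4.6).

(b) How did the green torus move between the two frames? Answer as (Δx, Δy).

(-3.0, 0.8)

From the two frames, the green torus sits at roughly (14.3, 6.6) before and (11.3, 7.4) after.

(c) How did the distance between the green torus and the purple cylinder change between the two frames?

-2.6

They were about 13.1 units apart before and 10.5 after — 2.6 units closer together.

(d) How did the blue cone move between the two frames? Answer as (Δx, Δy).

(-0.7, 3.4)

The blue cone was at about (8.2, 3.5) and moved to about (7.5, 6.9).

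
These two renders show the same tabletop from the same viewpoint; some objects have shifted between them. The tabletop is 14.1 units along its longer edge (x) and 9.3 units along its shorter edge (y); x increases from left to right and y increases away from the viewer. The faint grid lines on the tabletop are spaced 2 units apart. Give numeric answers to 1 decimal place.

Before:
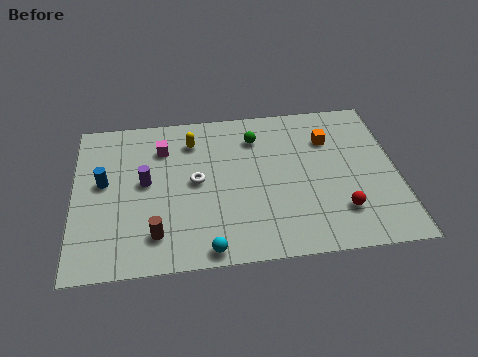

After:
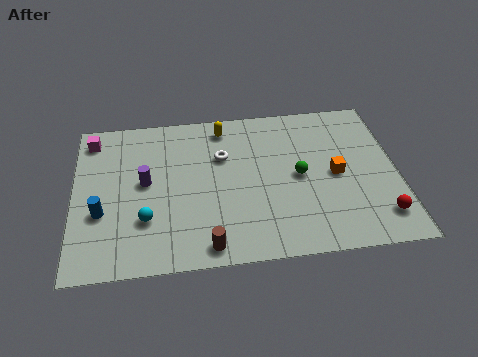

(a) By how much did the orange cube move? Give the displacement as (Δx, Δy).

(0.2, -2.2)

The orange cube started near (11.2, 6.7) and ended near (11.4, 4.5).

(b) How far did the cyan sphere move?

3.3

From (5.7, 0.8) to (3.1, 2.8), the cyan sphere covered √(2.6² + 2.0²) ≈ 3.3 units.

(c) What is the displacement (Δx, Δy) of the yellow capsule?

(1.4, 0.7)

The yellow capsule started near (5.2, 7.3) and ended near (6.6, 8.0).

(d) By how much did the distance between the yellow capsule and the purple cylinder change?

+1.5

They were about 3.1 units apart before and 4.6 after — 1.5 units further apart.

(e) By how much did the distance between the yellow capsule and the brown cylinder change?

+1.4

They were about 5.7 units apart before and 7.1 after — 1.4 units further apart.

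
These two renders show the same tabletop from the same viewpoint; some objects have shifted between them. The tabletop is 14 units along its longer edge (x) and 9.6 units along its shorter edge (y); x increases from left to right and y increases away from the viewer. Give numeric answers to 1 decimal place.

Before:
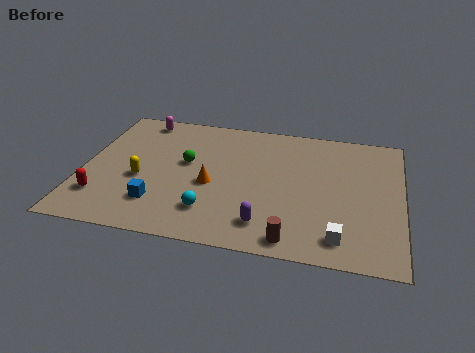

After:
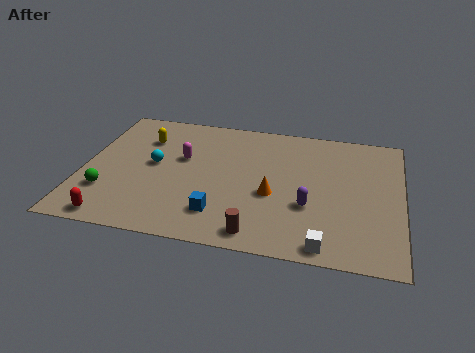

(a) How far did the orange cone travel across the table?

2.7

The orange cone was near (5.7, 4.1) before and (8.4, 3.9) after, so it travelled √(2.7² + 0.2²) ≈ 2.7 units.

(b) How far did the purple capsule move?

2.4

From (8.2, 1.8) to (10.0, 3.4), the purple capsule covered √(1.8² + 1.6²) ≈ 2.4 units.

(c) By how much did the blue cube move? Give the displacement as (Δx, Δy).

(2.7, -0.2)

The blue cube started near (3.5, 2.3) and ended near (6.2, 2.1).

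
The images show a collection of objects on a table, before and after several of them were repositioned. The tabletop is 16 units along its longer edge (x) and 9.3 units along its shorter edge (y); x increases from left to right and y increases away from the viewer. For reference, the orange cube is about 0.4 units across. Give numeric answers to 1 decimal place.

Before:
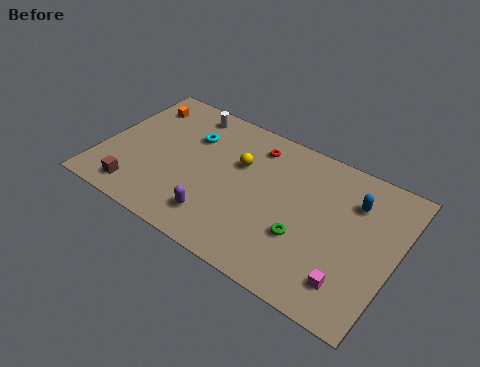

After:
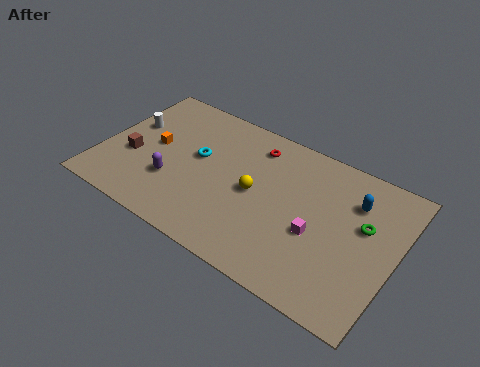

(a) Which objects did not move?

the blue capsule and the red torus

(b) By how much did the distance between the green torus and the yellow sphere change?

+1.0

They were about 4.9 units apart before and 5.9 after — 1.0 units further apart.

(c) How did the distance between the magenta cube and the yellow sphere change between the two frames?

-4.3

Before: roughly 7.9 units apart; after: 3.6. That's 4.3 units closer together.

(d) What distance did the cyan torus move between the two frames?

1.3

The cyan torus moved from about (4.5, 6.5) to (5.1, 5.3), a distance of √(0.6² + 1.2²) ≈ 1.3.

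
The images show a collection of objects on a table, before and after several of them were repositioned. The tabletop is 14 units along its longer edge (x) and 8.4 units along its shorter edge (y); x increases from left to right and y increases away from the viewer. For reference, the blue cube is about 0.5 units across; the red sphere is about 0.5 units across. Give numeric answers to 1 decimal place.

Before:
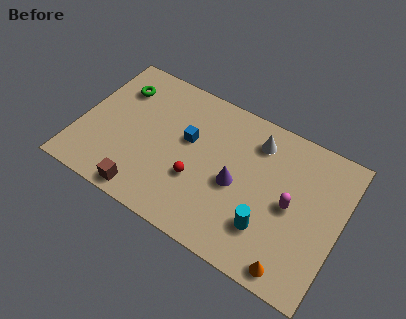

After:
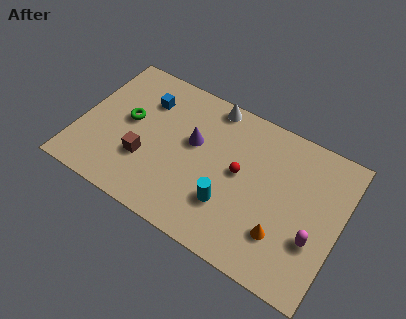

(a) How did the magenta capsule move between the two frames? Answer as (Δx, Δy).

(1.4, -1.2)

The magenta capsule started near (11.4, 4.1) and ended near (12.8, 2.9).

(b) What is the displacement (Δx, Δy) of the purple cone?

(-2.5, 1.2)

The purple cone was at about (8.5, 3.8) and moved to about (6.0, 5.0).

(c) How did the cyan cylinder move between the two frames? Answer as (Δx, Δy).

(-2.1, 0.2)

From the two frames, the cyan cylinder sits at roughly (10.4, 2.3) before and (8.3, 2.5) after.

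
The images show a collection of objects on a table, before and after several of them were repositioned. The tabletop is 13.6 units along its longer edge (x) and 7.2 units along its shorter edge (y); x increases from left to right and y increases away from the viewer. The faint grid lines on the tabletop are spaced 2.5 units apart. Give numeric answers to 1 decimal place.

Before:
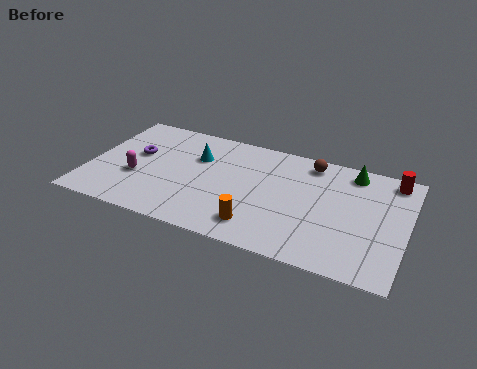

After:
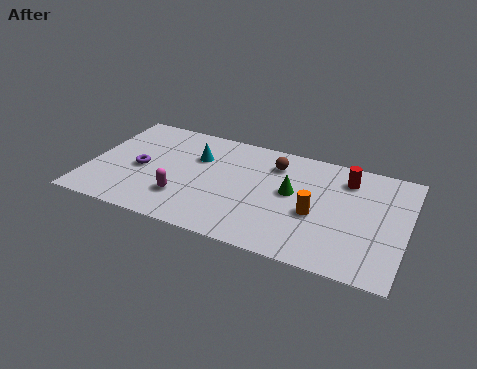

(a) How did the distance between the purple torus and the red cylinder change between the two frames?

-2.1

The distance was about 11.1 in the first image and 9.0 in the second, so they moved 2.1 units closer together.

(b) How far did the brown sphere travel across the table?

1.6

The brown sphere moved from about (9.3, 6.2) to (7.8, 5.6), a distance of √(1.5² + 0.6²) ≈ 1.6.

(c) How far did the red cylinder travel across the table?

2.0

From (12.8, 6.3) to (10.9, 5.7), the red cylinder covered √(1.9² + 0.6²) ≈ 2.0 units.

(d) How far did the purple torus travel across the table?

0.9

From (1.9, 4.2) to (2.2, 3.3), the purple torus covered √(0.3² + 0.9²) ≈ 0.9 units.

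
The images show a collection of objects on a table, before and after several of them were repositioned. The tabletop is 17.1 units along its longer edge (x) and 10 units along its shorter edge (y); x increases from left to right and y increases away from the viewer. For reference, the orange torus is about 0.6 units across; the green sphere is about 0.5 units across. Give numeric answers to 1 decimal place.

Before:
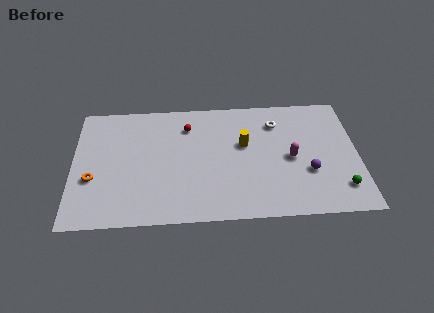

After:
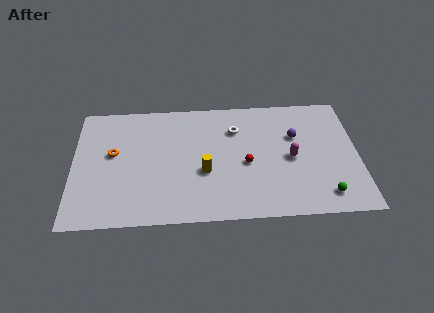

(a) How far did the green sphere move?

1.1

From (16.0, 2.1) to (15.0, 1.6), the green sphere covered √(1.0² + 0.5²) ≈ 1.1 units.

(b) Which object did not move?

the magenta capsule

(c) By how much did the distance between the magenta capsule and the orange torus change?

-1.2

Before: roughly 11.9 units apart; after: 10.7. That's 1.2 units closer together.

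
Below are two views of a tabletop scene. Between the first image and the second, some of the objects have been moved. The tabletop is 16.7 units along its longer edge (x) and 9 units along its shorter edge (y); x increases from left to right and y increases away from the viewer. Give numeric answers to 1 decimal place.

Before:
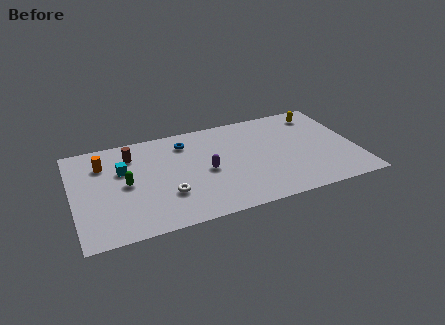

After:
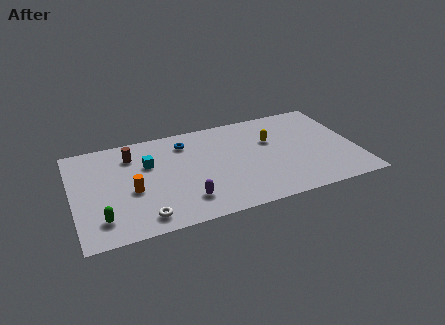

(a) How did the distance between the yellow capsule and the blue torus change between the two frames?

-2.9

The distance was about 8.1 in the first image and 5.2 in the second, so they moved 2.9 units closer together.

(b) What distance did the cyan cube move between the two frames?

1.5

The cyan cube moved from about (3.0, 5.8) to (4.5, 5.9), a distance of √(1.5² + 0.1²) ≈ 1.5.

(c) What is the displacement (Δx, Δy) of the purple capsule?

(-1.4, -2.2)

From the two frames, the purple capsule sits at roughly (7.8, 4.2) before and (6.4, 2.0) after.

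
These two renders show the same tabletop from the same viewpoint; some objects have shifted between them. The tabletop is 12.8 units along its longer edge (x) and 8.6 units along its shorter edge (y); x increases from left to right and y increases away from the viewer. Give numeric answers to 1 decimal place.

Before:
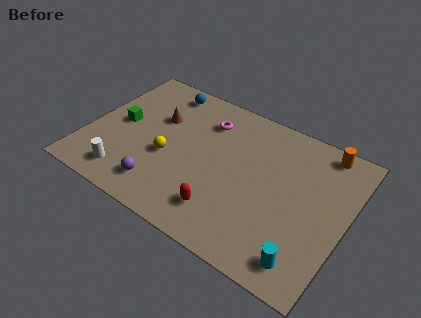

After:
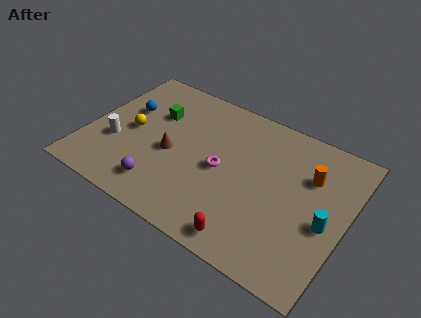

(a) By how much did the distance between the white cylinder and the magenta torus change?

-0.8

The distance was about 6.1 in the first image and 5.3 in the second, so they moved 0.8 units closer together.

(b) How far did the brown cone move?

2.1

The brown cone moved from about (3.2, 5.6) to (4.2, 3.8), a distance of √(1.0² + 1.8²) ≈ 2.1.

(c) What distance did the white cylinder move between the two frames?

1.9

The white cylinder moved from about (2.4, 1.4) to (1.5, 3.1), a distance of √(0.9² + 1.7²) ≈ 1.9.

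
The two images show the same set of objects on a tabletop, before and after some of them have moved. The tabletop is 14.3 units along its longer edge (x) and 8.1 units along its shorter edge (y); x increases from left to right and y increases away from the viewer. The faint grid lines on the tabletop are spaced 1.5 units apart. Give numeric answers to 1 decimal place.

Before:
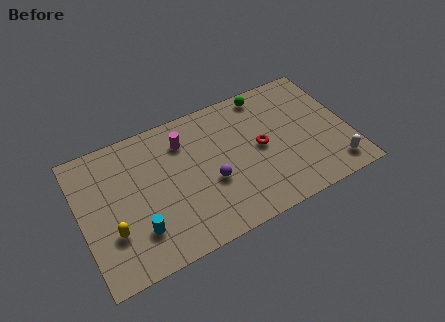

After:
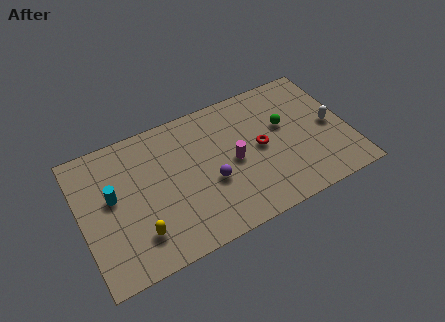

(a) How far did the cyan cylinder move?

2.7

The cyan cylinder was near (2.8, 2.1) before and (1.7, 4.6) after, so it travelled √(1.1² + 2.5²) ≈ 2.7 units.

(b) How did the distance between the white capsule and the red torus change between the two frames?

-0.8

They were about 4.6 units apart before and 3.8 after — 0.8 units closer together.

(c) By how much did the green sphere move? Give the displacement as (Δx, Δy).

(0.7, -2.3)

The green sphere started near (10.3, 7.2) and ended near (11.0, 4.9).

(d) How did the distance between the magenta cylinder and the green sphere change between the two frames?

-1.6

They were about 4.7 units apart before and 3.1 after — 1.6 units closer together.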